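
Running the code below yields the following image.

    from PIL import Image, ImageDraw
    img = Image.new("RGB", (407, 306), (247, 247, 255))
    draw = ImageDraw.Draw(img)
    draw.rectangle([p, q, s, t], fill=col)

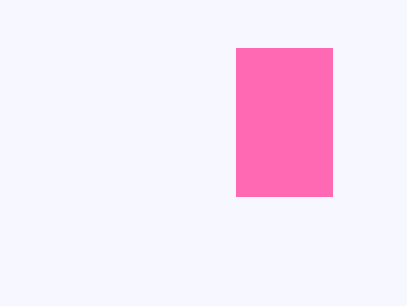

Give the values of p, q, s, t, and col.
p = 236
q = 48
s = 332
t = 196
col = 'hotpink'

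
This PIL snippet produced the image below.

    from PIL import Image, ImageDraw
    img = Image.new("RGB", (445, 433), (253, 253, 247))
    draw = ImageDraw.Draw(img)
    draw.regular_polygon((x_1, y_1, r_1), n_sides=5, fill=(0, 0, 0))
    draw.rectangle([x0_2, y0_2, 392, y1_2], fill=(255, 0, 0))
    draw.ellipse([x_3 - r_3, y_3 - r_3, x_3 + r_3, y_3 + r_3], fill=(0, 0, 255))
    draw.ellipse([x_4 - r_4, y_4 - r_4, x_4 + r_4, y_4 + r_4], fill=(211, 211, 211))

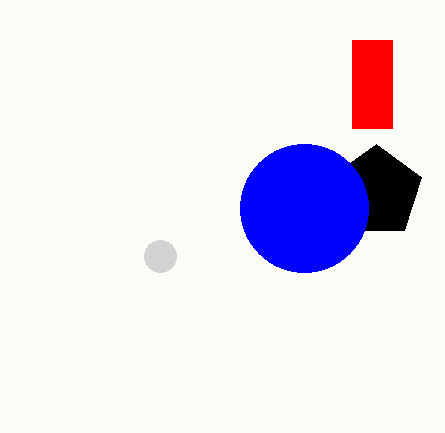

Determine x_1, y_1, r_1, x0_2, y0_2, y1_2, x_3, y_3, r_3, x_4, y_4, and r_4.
x_1 = 376
y_1 = 192
r_1 = 48
x0_2 = 352
y0_2 = 40
y1_2 = 128
x_3 = 304
y_3 = 208
r_3 = 64
x_4 = 160
y_4 = 256
r_4 = 16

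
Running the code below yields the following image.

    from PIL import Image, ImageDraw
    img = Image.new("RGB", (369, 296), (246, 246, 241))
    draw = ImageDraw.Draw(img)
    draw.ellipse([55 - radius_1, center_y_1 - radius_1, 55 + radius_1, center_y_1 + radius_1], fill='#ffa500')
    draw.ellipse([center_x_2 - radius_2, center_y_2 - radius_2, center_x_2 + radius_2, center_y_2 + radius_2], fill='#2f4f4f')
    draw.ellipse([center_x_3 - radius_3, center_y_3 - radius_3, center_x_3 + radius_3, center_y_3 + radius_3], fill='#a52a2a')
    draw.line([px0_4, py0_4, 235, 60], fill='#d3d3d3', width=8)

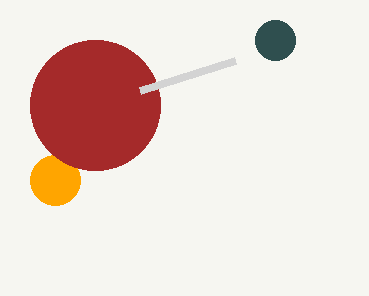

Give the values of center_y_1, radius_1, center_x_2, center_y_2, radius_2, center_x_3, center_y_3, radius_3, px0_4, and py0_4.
center_y_1 = 180, radius_1 = 25, center_x_2 = 275, center_y_2 = 40, radius_2 = 20, center_x_3 = 95, center_y_3 = 105, radius_3 = 65, px0_4 = 140, py0_4 = 90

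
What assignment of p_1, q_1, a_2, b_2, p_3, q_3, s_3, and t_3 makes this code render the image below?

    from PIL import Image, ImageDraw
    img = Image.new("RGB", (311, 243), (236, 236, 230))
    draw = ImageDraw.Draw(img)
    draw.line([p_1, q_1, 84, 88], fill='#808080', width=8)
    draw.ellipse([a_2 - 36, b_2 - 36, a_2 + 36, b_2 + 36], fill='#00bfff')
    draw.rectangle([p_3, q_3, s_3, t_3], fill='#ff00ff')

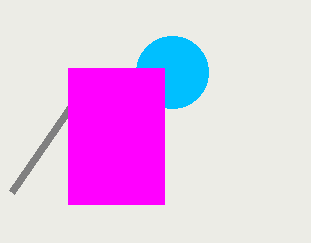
p_1 = 12, q_1 = 192, a_2 = 172, b_2 = 72, p_3 = 68, q_3 = 68, s_3 = 164, t_3 = 204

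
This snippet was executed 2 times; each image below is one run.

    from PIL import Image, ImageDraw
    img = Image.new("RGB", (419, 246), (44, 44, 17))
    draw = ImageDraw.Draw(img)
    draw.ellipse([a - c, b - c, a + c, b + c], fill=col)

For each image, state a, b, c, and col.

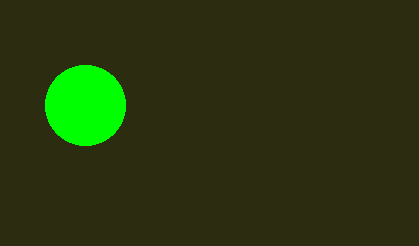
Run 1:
a = 85; b = 105; c = 40; col = 'lime'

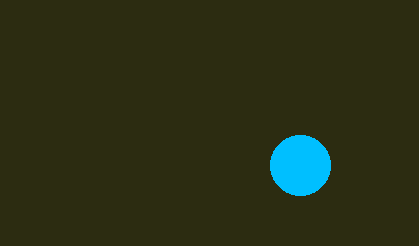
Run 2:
a = 300
b = 165
c = 30
col = 'deepskyblue'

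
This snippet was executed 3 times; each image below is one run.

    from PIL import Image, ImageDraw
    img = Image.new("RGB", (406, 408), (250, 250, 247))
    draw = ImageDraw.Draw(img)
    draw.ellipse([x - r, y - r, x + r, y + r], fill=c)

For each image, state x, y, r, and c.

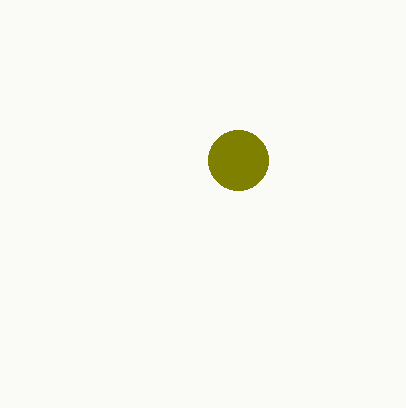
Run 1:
x = 238, y = 160, r = 30, c = 'olive'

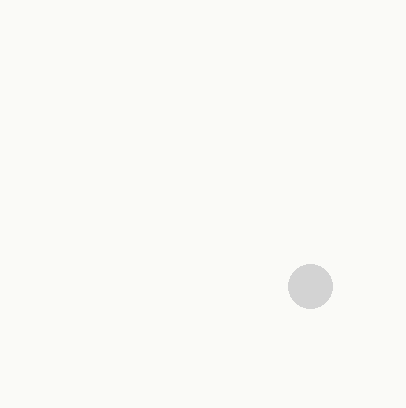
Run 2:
x = 310; y = 286; r = 22; c = 'lightgray'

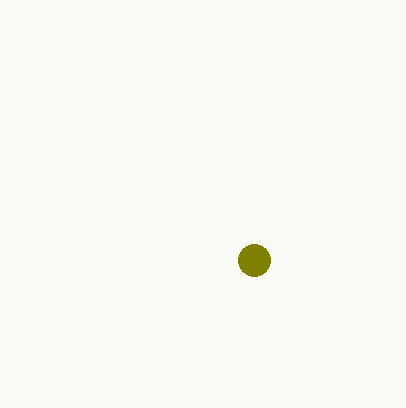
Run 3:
x = 254; y = 260; r = 16; c = 'olive'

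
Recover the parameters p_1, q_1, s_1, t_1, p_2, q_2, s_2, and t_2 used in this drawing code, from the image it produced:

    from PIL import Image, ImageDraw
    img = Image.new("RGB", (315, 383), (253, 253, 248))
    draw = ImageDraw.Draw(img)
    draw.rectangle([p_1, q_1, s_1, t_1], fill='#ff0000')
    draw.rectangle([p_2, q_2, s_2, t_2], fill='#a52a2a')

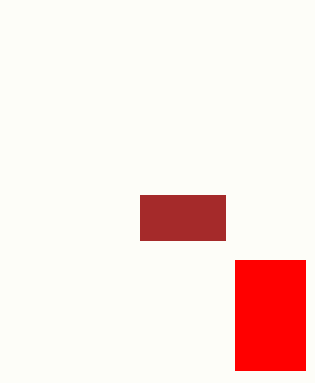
p_1 = 235
q_1 = 260
s_1 = 305
t_1 = 370
p_2 = 140
q_2 = 195
s_2 = 225
t_2 = 240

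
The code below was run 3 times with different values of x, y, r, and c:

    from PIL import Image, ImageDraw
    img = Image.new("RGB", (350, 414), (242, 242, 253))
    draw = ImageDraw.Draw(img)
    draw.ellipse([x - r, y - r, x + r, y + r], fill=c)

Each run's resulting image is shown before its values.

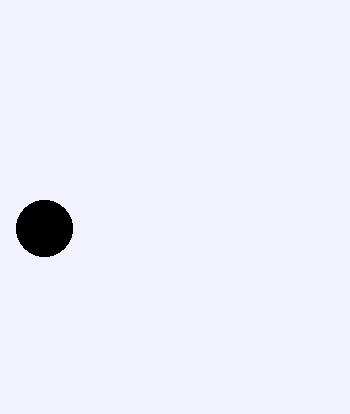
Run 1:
x = 44, y = 228, r = 28, c = 'black'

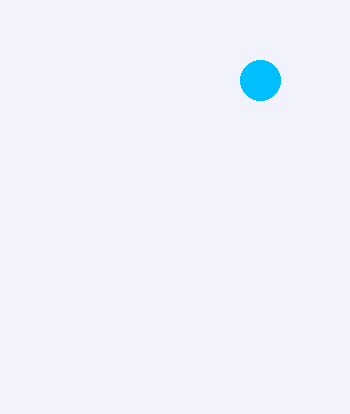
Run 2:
x = 260
y = 80
r = 20
c = 'deepskyblue'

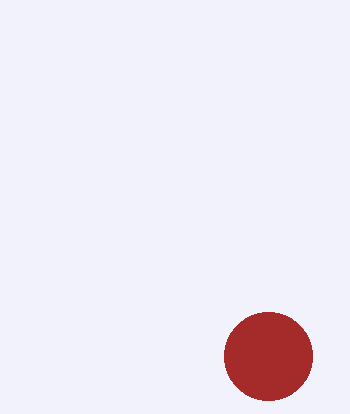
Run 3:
x = 268
y = 356
r = 44
c = 'brown'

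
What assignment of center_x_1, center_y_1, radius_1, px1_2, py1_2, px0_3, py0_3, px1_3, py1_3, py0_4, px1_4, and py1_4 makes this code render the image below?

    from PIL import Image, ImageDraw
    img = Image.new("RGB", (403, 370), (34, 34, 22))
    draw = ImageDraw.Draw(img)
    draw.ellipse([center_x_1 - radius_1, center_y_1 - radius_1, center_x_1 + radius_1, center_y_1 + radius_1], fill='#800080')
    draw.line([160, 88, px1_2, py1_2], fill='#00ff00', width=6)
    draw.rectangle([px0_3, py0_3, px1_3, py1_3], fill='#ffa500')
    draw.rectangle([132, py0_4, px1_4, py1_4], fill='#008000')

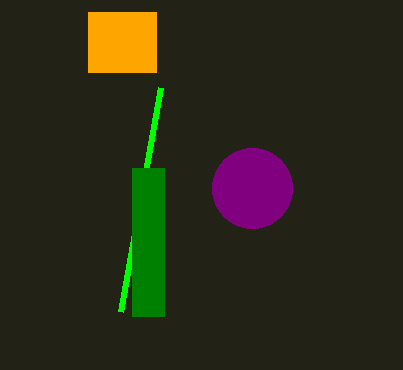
center_x_1 = 252; center_y_1 = 188; radius_1 = 40; px1_2 = 120; py1_2 = 312; px0_3 = 88; py0_3 = 12; px1_3 = 156; py1_3 = 72; py0_4 = 168; px1_4 = 164; py1_4 = 316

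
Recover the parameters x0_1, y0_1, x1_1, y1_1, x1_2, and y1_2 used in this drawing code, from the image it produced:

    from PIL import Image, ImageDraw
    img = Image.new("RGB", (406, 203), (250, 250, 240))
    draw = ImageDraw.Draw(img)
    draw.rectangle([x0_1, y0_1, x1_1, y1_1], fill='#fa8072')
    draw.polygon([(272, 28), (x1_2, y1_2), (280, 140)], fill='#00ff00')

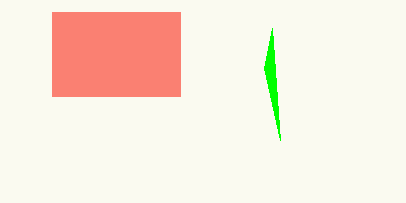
x0_1 = 52, y0_1 = 12, x1_1 = 180, y1_1 = 96, x1_2 = 264, y1_2 = 68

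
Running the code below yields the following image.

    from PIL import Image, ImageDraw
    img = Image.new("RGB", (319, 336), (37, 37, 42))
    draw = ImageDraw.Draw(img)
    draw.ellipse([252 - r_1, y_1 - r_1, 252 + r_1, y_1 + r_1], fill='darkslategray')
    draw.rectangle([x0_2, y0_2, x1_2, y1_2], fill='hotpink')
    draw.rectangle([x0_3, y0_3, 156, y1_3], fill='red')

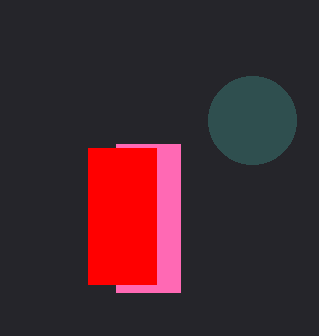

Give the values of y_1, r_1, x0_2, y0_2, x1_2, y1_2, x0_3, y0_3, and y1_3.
y_1 = 120; r_1 = 44; x0_2 = 116; y0_2 = 144; x1_2 = 180; y1_2 = 292; x0_3 = 88; y0_3 = 148; y1_3 = 284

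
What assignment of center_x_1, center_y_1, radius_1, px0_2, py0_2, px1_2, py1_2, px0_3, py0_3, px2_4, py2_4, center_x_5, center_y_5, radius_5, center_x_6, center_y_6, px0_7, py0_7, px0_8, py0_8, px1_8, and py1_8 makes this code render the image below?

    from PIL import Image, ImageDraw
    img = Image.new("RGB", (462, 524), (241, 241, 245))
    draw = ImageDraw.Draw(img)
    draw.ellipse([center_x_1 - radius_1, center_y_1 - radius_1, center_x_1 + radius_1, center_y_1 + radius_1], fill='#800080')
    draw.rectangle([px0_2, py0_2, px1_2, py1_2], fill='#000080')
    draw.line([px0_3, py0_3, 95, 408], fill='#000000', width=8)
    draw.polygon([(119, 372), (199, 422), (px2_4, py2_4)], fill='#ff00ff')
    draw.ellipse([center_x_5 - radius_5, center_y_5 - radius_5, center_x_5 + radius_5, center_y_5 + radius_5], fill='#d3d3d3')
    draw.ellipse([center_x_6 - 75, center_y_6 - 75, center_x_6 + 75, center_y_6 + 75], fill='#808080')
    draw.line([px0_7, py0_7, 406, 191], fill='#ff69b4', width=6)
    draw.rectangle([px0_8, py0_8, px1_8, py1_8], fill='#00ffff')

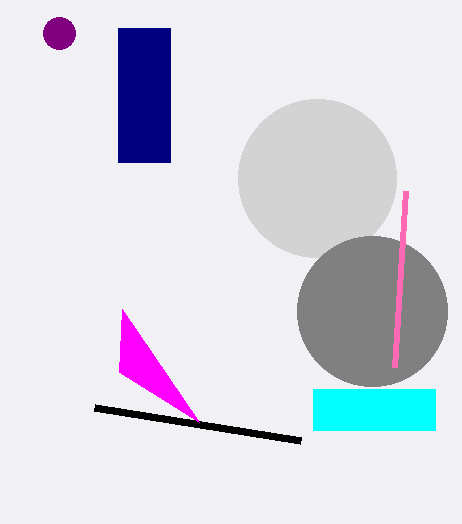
center_x_1 = 59; center_y_1 = 33; radius_1 = 16; px0_2 = 118; py0_2 = 28; px1_2 = 170; py1_2 = 162; px0_3 = 301; py0_3 = 441; px2_4 = 122; py2_4 = 309; center_x_5 = 317; center_y_5 = 178; radius_5 = 79; center_x_6 = 372; center_y_6 = 311; px0_7 = 395; py0_7 = 367; px0_8 = 313; py0_8 = 389; px1_8 = 435; py1_8 = 430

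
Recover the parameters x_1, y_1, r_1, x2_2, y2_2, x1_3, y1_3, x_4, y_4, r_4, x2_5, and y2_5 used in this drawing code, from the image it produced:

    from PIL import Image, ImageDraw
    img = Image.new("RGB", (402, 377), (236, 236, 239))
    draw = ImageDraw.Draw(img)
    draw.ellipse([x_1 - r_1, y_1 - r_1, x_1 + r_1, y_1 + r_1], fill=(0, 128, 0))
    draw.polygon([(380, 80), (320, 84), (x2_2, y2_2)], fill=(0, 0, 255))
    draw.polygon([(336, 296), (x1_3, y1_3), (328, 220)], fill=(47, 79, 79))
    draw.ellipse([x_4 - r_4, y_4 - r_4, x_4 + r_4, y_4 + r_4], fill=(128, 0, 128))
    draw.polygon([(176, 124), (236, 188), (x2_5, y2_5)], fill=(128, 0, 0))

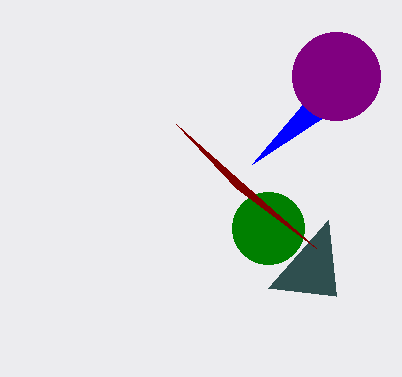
x_1 = 268, y_1 = 228, r_1 = 36, x2_2 = 252, y2_2 = 164, x1_3 = 268, y1_3 = 288, x_4 = 336, y_4 = 76, r_4 = 44, x2_5 = 316, y2_5 = 248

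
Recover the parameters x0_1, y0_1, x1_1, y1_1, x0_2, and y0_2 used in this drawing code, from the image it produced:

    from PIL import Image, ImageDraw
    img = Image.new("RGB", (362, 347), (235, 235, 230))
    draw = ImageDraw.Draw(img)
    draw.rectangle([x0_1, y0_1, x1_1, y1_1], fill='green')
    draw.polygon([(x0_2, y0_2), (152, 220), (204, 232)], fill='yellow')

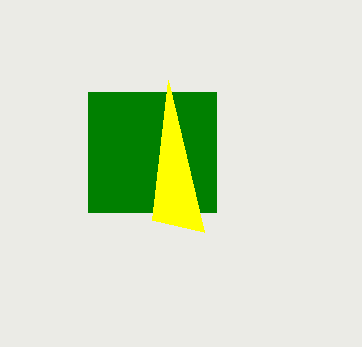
x0_1 = 88
y0_1 = 92
x1_1 = 216
y1_1 = 212
x0_2 = 168
y0_2 = 80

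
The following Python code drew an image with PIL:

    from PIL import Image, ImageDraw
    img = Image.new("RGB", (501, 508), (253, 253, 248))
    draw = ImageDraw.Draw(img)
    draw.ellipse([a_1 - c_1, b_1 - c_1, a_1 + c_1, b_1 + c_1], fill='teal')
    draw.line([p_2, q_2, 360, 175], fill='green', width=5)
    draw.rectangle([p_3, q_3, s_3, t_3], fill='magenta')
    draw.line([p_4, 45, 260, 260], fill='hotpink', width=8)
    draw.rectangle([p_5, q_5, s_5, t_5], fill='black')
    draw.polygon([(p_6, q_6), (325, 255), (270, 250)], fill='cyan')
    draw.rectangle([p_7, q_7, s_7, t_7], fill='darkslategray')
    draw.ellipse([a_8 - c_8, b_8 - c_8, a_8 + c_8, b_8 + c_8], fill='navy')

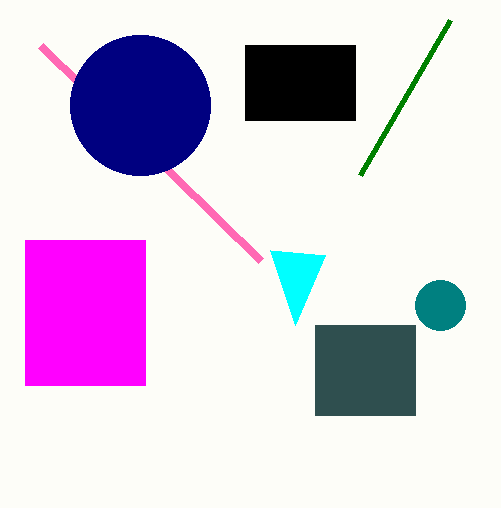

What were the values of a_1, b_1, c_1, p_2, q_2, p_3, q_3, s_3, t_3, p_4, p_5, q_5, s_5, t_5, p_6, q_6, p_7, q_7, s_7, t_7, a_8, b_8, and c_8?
a_1 = 440
b_1 = 305
c_1 = 25
p_2 = 450
q_2 = 20
p_3 = 25
q_3 = 240
s_3 = 145
t_3 = 385
p_4 = 40
p_5 = 245
q_5 = 45
s_5 = 355
t_5 = 120
p_6 = 295
q_6 = 325
p_7 = 315
q_7 = 325
s_7 = 415
t_7 = 415
a_8 = 140
b_8 = 105
c_8 = 70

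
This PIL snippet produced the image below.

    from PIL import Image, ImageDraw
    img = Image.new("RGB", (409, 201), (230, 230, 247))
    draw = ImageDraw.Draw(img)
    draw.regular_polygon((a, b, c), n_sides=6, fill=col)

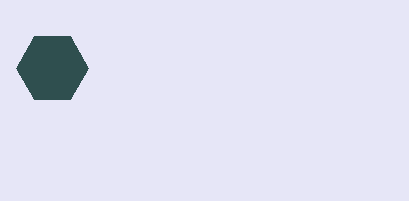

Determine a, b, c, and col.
a = 52; b = 68; c = 36; col = 'darkslategray'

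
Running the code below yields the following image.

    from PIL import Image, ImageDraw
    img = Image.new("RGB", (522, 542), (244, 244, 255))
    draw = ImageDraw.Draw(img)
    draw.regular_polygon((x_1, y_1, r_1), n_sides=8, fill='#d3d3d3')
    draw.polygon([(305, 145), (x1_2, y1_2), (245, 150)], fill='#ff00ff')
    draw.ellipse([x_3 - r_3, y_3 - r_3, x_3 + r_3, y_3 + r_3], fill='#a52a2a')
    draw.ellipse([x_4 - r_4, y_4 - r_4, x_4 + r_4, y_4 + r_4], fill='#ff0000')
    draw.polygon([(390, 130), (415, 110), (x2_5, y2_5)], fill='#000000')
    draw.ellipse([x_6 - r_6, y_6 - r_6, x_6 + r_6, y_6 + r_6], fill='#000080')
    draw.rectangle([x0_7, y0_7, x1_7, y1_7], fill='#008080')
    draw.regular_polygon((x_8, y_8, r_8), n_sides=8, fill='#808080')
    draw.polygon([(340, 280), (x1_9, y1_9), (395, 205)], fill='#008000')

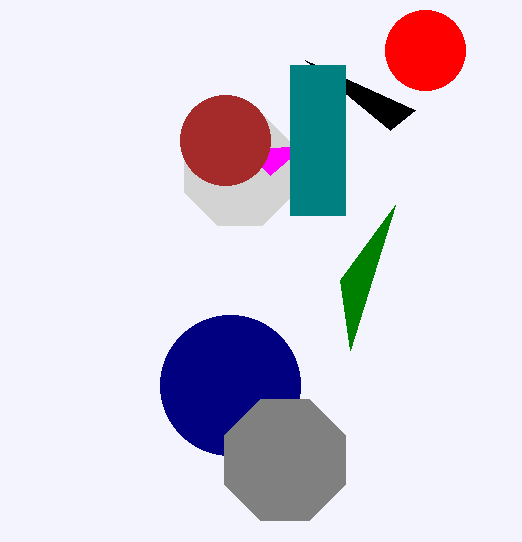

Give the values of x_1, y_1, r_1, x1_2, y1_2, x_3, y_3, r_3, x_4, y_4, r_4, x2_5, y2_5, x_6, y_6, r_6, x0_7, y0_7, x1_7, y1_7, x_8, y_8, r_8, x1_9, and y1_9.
x_1 = 240; y_1 = 170; r_1 = 60; x1_2 = 270; y1_2 = 175; x_3 = 225; y_3 = 140; r_3 = 45; x_4 = 425; y_4 = 50; r_4 = 40; x2_5 = 305; y2_5 = 60; x_6 = 230; y_6 = 385; r_6 = 70; x0_7 = 290; y0_7 = 65; x1_7 = 345; y1_7 = 215; x_8 = 285; y_8 = 460; r_8 = 65; x1_9 = 350; y1_9 = 350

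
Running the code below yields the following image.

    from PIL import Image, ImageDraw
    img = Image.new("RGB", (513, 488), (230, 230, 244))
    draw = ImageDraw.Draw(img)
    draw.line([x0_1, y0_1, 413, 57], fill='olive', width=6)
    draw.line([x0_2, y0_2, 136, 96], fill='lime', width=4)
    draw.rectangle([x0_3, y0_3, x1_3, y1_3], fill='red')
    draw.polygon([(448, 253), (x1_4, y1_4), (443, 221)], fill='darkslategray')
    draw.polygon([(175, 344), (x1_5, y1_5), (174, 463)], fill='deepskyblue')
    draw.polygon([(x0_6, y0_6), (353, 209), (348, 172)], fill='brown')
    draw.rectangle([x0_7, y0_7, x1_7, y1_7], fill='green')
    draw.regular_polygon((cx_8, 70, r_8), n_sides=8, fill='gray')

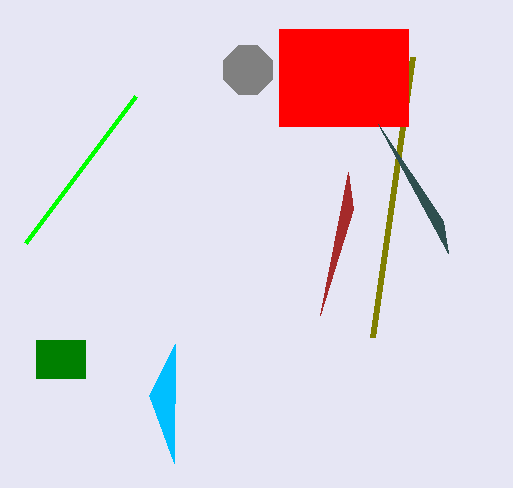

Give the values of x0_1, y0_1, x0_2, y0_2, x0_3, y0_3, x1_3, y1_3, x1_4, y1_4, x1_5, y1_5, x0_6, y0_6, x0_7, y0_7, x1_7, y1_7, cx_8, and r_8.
x0_1 = 373, y0_1 = 337, x0_2 = 26, y0_2 = 243, x0_3 = 279, y0_3 = 29, x1_3 = 408, y1_3 = 126, x1_4 = 378, y1_4 = 124, x1_5 = 149, y1_5 = 395, x0_6 = 320, y0_6 = 315, x0_7 = 36, y0_7 = 340, x1_7 = 85, y1_7 = 378, cx_8 = 248, r_8 = 26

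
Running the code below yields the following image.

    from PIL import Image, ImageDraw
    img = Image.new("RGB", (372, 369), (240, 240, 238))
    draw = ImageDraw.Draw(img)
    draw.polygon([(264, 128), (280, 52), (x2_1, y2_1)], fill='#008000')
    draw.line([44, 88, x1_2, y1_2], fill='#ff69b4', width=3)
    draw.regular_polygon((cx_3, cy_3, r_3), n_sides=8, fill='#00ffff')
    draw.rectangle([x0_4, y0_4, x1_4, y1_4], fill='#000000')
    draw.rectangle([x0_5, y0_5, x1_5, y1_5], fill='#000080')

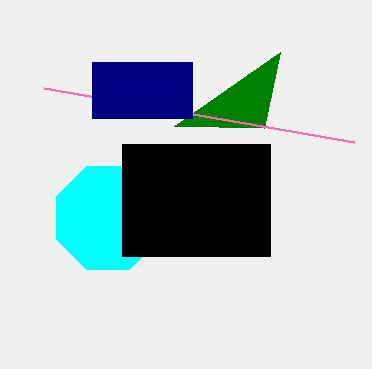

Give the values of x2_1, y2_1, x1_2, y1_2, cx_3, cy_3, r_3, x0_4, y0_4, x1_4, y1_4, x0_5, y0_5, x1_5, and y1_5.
x2_1 = 174; y2_1 = 126; x1_2 = 354; y1_2 = 142; cx_3 = 108; cy_3 = 218; r_3 = 56; x0_4 = 122; y0_4 = 144; x1_4 = 270; y1_4 = 256; x0_5 = 92; y0_5 = 62; x1_5 = 192; y1_5 = 118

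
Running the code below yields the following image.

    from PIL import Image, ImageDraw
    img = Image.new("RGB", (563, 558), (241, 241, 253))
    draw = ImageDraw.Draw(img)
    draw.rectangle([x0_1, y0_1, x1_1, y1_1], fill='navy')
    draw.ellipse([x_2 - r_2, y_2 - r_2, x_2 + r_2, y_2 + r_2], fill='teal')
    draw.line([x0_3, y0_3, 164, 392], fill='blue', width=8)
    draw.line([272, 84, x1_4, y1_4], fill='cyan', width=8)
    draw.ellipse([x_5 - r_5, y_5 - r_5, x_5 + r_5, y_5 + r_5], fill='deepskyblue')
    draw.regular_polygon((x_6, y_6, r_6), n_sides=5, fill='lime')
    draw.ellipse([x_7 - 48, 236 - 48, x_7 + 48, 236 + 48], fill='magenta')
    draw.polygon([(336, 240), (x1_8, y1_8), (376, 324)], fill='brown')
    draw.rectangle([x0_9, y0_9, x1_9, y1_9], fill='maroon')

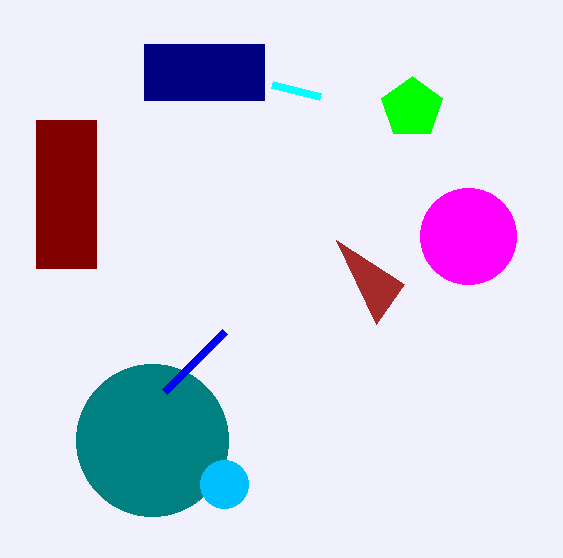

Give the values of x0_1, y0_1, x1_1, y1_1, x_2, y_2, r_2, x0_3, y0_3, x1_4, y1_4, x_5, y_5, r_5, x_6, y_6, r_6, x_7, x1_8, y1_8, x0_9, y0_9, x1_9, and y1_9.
x0_1 = 144
y0_1 = 44
x1_1 = 264
y1_1 = 100
x_2 = 152
y_2 = 440
r_2 = 76
x0_3 = 224
y0_3 = 332
x1_4 = 320
y1_4 = 96
x_5 = 224
y_5 = 484
r_5 = 24
x_6 = 412
y_6 = 108
r_6 = 32
x_7 = 468
x1_8 = 404
y1_8 = 284
x0_9 = 36
y0_9 = 120
x1_9 = 96
y1_9 = 268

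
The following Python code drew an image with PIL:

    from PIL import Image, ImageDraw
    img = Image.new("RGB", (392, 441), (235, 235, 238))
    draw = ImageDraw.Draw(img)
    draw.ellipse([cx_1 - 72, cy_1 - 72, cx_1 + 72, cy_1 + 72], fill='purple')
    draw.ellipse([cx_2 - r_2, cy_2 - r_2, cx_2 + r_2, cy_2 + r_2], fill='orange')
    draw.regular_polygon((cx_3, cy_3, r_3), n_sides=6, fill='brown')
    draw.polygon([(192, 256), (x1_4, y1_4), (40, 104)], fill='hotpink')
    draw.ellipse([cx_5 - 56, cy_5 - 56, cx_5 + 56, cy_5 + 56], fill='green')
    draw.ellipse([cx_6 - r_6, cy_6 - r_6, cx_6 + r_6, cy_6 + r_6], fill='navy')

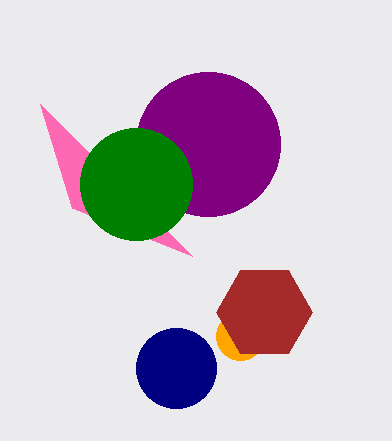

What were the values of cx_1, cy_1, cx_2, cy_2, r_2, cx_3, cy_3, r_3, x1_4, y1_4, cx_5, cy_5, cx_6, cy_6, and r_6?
cx_1 = 208; cy_1 = 144; cx_2 = 240; cy_2 = 336; r_2 = 24; cx_3 = 264; cy_3 = 312; r_3 = 48; x1_4 = 72; y1_4 = 208; cx_5 = 136; cy_5 = 184; cx_6 = 176; cy_6 = 368; r_6 = 40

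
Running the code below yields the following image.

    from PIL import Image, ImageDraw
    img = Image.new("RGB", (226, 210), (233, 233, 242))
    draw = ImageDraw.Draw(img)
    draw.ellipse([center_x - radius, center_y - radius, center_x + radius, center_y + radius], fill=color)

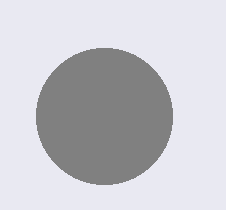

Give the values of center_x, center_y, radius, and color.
center_x = 104; center_y = 116; radius = 68; color = 'gray'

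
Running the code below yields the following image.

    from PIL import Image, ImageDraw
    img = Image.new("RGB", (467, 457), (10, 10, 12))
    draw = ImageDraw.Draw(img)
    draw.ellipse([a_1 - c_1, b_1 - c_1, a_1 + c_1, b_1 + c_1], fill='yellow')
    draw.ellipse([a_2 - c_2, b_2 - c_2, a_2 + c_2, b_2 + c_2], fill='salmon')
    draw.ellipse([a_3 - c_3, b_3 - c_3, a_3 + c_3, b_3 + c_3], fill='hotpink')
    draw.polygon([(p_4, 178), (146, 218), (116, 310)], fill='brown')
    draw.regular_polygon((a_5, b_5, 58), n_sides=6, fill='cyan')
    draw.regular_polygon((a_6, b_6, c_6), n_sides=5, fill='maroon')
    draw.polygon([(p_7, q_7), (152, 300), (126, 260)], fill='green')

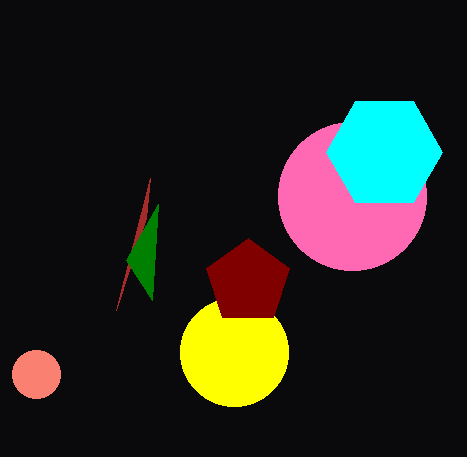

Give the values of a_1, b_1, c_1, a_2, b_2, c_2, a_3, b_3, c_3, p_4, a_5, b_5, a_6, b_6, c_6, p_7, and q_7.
a_1 = 234; b_1 = 352; c_1 = 54; a_2 = 36; b_2 = 374; c_2 = 24; a_3 = 352; b_3 = 196; c_3 = 74; p_4 = 150; a_5 = 384; b_5 = 152; a_6 = 248; b_6 = 282; c_6 = 44; p_7 = 158; q_7 = 204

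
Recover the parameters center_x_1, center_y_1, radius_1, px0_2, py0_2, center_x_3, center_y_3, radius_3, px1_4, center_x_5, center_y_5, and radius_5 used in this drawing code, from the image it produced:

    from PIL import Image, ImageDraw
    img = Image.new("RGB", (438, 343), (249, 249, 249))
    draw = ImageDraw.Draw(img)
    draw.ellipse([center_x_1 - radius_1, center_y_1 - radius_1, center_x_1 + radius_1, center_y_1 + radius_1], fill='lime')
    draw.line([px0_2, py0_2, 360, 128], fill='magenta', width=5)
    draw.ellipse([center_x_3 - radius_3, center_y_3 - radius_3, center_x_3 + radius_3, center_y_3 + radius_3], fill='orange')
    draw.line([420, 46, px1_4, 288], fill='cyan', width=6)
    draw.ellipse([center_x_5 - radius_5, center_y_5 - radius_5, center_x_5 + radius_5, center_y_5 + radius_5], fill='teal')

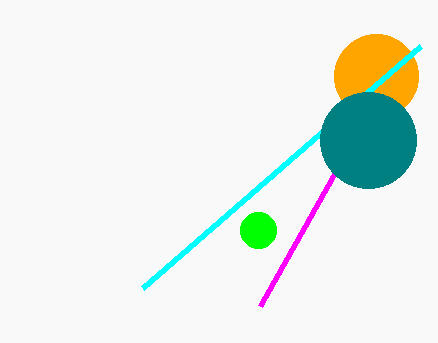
center_x_1 = 258; center_y_1 = 230; radius_1 = 18; px0_2 = 260; py0_2 = 306; center_x_3 = 376; center_y_3 = 76; radius_3 = 42; px1_4 = 142; center_x_5 = 368; center_y_5 = 140; radius_5 = 48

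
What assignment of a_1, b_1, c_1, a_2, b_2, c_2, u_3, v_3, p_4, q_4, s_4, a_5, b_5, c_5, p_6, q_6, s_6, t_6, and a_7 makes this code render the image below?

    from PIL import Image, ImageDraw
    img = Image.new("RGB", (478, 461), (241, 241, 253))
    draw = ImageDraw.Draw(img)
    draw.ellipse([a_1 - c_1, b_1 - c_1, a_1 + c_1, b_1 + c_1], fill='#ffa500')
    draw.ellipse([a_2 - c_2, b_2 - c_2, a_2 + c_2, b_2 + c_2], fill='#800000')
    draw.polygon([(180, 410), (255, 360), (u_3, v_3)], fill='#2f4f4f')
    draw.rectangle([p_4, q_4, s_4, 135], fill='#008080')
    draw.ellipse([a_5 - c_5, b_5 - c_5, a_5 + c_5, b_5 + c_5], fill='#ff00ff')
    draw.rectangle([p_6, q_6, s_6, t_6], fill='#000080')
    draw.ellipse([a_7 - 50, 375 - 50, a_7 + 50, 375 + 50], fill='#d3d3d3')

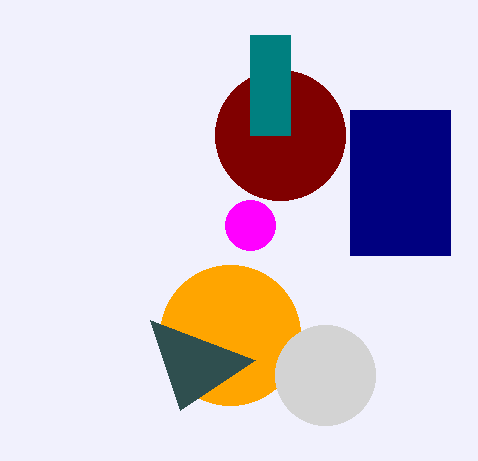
a_1 = 230; b_1 = 335; c_1 = 70; a_2 = 280; b_2 = 135; c_2 = 65; u_3 = 150; v_3 = 320; p_4 = 250; q_4 = 35; s_4 = 290; a_5 = 250; b_5 = 225; c_5 = 25; p_6 = 350; q_6 = 110; s_6 = 450; t_6 = 255; a_7 = 325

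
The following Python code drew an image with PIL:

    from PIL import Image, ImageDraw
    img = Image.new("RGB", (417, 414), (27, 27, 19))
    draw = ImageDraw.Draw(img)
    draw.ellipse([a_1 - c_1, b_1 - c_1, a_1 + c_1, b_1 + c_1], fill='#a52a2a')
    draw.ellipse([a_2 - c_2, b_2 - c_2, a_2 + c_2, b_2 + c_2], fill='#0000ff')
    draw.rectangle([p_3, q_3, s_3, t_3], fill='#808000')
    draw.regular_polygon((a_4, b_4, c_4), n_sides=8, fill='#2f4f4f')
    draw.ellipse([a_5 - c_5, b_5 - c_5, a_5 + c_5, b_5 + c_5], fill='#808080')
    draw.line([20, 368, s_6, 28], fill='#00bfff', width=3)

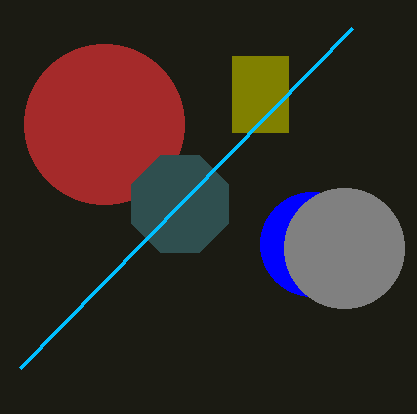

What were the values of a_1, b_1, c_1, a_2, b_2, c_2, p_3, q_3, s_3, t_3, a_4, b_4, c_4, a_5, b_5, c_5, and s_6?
a_1 = 104, b_1 = 124, c_1 = 80, a_2 = 312, b_2 = 244, c_2 = 52, p_3 = 232, q_3 = 56, s_3 = 288, t_3 = 132, a_4 = 180, b_4 = 204, c_4 = 52, a_5 = 344, b_5 = 248, c_5 = 60, s_6 = 352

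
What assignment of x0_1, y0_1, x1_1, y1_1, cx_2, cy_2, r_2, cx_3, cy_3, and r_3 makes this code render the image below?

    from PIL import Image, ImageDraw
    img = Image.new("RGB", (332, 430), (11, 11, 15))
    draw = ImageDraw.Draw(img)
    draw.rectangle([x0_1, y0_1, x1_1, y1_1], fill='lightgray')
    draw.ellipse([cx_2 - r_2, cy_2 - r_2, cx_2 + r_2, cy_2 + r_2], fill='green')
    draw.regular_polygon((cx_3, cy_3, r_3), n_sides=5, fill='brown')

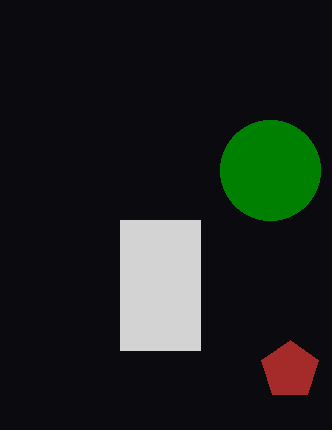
x0_1 = 120, y0_1 = 220, x1_1 = 200, y1_1 = 350, cx_2 = 270, cy_2 = 170, r_2 = 50, cx_3 = 290, cy_3 = 370, r_3 = 30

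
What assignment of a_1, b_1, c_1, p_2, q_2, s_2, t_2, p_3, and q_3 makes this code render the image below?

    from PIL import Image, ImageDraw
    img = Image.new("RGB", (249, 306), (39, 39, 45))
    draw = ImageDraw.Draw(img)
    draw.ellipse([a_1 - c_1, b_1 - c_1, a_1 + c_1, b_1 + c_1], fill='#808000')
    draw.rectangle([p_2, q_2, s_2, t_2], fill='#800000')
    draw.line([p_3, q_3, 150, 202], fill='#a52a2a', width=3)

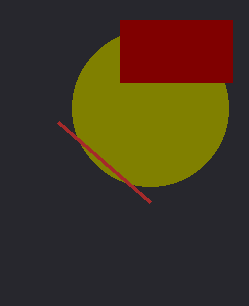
a_1 = 150
b_1 = 108
c_1 = 78
p_2 = 120
q_2 = 20
s_2 = 232
t_2 = 82
p_3 = 58
q_3 = 122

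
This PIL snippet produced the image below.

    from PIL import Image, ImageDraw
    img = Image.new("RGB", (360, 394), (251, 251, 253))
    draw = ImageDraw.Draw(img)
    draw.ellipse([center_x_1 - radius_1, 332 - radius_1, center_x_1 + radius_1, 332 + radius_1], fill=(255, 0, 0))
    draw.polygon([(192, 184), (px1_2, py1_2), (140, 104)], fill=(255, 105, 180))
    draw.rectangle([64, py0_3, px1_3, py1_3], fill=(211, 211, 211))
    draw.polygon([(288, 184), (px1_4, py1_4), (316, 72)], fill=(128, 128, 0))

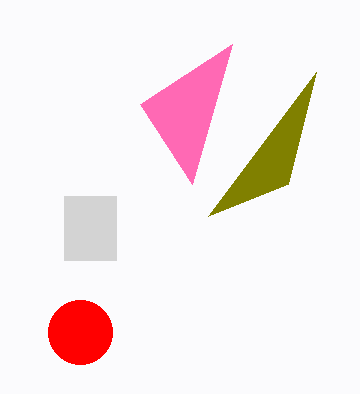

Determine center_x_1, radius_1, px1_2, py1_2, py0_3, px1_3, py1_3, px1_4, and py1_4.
center_x_1 = 80, radius_1 = 32, px1_2 = 232, py1_2 = 44, py0_3 = 196, px1_3 = 116, py1_3 = 260, px1_4 = 208, py1_4 = 216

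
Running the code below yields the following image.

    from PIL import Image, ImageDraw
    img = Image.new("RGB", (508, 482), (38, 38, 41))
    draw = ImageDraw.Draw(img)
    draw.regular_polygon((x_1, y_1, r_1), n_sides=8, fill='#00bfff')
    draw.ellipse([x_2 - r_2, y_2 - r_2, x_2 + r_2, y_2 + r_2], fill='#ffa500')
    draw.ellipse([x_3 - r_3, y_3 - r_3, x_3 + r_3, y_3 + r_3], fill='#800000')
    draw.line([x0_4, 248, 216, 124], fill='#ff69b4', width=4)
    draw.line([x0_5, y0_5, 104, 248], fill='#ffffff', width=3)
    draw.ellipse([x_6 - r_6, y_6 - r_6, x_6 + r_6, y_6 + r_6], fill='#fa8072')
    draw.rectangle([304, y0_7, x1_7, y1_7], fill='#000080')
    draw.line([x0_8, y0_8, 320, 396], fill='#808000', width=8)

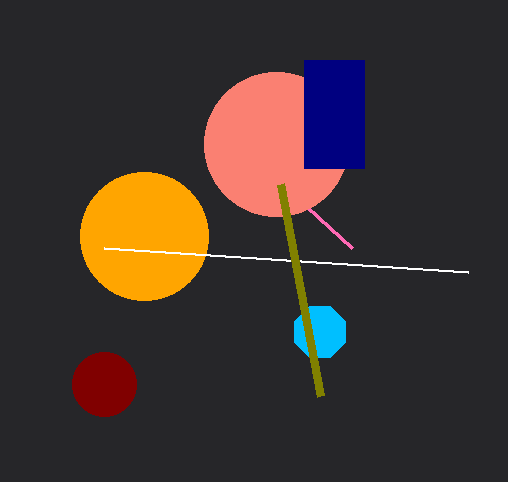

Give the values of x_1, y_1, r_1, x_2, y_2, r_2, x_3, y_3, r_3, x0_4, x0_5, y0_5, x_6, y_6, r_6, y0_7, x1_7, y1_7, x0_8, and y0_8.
x_1 = 320, y_1 = 332, r_1 = 28, x_2 = 144, y_2 = 236, r_2 = 64, x_3 = 104, y_3 = 384, r_3 = 32, x0_4 = 352, x0_5 = 468, y0_5 = 272, x_6 = 276, y_6 = 144, r_6 = 72, y0_7 = 60, x1_7 = 364, y1_7 = 168, x0_8 = 280, y0_8 = 184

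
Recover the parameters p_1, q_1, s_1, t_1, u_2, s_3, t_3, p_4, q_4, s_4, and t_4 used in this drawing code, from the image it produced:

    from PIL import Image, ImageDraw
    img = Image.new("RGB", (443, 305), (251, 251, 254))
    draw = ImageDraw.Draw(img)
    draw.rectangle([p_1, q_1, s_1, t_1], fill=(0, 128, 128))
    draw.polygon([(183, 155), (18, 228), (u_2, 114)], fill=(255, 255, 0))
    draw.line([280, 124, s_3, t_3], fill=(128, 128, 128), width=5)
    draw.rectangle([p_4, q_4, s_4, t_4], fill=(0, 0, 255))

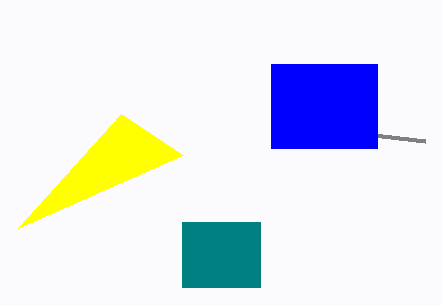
p_1 = 182, q_1 = 222, s_1 = 260, t_1 = 287, u_2 = 121, s_3 = 425, t_3 = 141, p_4 = 271, q_4 = 64, s_4 = 377, t_4 = 148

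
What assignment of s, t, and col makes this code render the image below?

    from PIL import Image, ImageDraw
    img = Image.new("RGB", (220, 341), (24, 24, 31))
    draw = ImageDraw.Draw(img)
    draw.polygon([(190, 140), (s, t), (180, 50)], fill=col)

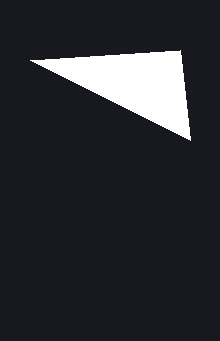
s = 30, t = 60, col = 'white'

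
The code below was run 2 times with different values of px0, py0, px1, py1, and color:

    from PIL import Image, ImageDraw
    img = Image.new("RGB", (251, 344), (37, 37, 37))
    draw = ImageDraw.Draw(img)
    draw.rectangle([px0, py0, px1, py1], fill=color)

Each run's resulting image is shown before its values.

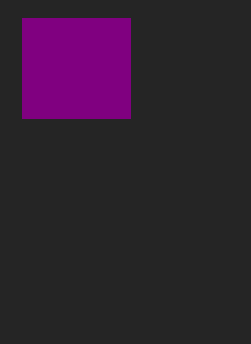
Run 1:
px0 = 22, py0 = 18, px1 = 130, py1 = 118, color = 'purple'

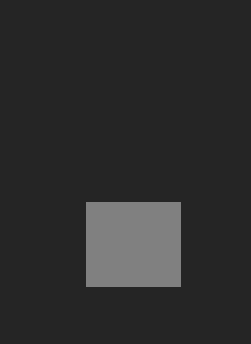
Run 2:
px0 = 86, py0 = 202, px1 = 180, py1 = 286, color = 'gray'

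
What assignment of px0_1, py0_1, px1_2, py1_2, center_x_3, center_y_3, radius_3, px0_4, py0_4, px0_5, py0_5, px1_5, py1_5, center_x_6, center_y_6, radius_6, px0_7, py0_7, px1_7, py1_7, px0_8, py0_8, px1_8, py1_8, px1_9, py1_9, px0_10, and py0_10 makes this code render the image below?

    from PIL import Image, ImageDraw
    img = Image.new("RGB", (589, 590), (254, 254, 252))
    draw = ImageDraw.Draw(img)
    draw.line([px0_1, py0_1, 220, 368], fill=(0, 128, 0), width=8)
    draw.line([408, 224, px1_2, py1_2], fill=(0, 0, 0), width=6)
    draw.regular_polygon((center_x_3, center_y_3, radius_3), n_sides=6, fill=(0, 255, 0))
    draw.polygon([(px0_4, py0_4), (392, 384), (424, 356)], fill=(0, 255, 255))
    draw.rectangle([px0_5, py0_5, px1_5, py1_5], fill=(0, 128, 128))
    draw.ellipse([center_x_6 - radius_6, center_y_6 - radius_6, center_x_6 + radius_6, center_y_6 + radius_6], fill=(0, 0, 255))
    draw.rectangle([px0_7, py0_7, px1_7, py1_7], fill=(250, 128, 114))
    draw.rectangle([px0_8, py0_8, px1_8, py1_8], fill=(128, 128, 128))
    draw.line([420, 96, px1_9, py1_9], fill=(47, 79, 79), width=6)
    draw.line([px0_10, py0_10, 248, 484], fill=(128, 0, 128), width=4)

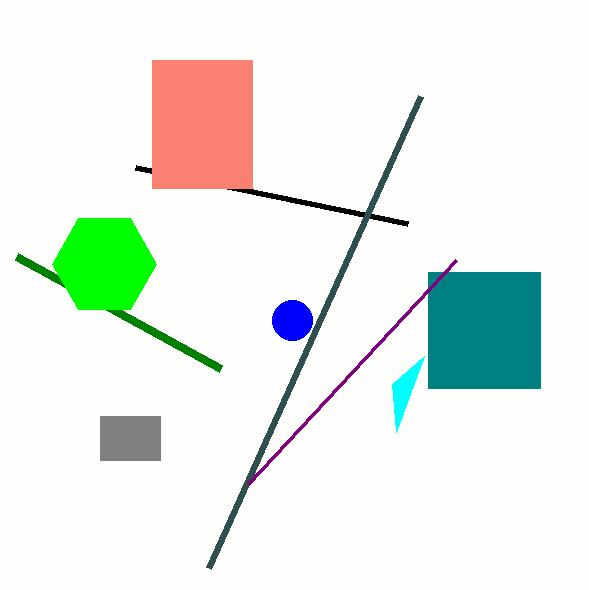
px0_1 = 16
py0_1 = 256
px1_2 = 136
py1_2 = 168
center_x_3 = 104
center_y_3 = 264
radius_3 = 52
px0_4 = 396
py0_4 = 432
px0_5 = 428
py0_5 = 272
px1_5 = 540
py1_5 = 388
center_x_6 = 292
center_y_6 = 320
radius_6 = 20
px0_7 = 152
py0_7 = 60
px1_7 = 252
py1_7 = 188
px0_8 = 100
py0_8 = 416
px1_8 = 160
py1_8 = 460
px1_9 = 208
py1_9 = 568
px0_10 = 456
py0_10 = 260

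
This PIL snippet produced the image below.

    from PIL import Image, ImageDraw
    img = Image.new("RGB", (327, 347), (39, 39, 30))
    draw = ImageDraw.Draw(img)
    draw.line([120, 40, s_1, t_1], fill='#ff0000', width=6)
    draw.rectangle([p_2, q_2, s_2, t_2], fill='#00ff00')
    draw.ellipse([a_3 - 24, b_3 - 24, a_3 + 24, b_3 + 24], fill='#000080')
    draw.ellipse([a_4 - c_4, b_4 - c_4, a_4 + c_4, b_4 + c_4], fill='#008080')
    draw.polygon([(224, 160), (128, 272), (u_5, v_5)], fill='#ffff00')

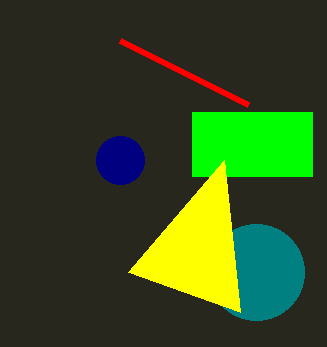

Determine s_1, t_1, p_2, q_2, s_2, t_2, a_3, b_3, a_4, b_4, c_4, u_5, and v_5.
s_1 = 248
t_1 = 104
p_2 = 192
q_2 = 112
s_2 = 312
t_2 = 176
a_3 = 120
b_3 = 160
a_4 = 256
b_4 = 272
c_4 = 48
u_5 = 240
v_5 = 312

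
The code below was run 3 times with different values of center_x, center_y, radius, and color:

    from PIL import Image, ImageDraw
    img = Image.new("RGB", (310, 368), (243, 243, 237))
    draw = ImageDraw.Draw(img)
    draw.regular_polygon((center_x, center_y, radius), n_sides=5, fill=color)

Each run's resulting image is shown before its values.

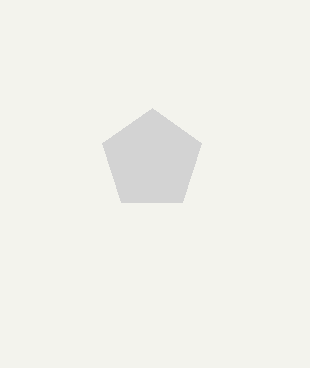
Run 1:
center_x = 152, center_y = 160, radius = 52, color = 'lightgray'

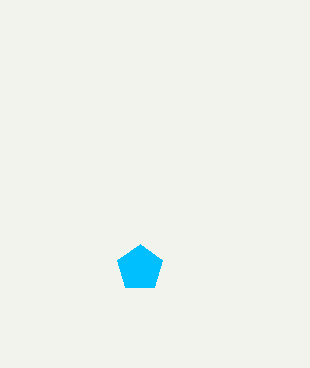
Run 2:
center_x = 140
center_y = 268
radius = 24
color = 'deepskyblue'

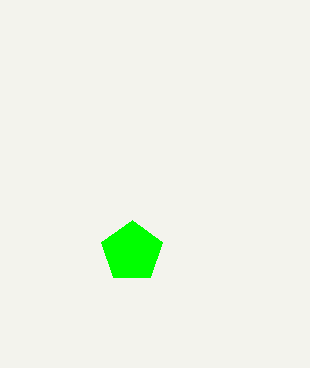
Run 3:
center_x = 132; center_y = 252; radius = 32; color = 'lime'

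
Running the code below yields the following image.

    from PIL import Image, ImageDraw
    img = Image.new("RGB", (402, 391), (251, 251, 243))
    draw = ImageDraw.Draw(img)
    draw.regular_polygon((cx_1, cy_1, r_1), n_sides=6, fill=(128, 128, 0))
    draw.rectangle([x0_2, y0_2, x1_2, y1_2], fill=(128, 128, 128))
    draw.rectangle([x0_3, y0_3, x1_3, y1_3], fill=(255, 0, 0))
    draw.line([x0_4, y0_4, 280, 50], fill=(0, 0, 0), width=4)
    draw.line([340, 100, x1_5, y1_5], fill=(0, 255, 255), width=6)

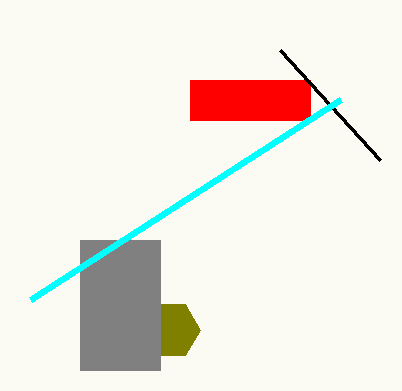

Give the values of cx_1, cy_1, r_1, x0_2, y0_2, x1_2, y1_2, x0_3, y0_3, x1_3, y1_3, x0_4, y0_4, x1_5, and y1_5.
cx_1 = 170, cy_1 = 330, r_1 = 30, x0_2 = 80, y0_2 = 240, x1_2 = 160, y1_2 = 370, x0_3 = 190, y0_3 = 80, x1_3 = 310, y1_3 = 120, x0_4 = 380, y0_4 = 160, x1_5 = 30, y1_5 = 300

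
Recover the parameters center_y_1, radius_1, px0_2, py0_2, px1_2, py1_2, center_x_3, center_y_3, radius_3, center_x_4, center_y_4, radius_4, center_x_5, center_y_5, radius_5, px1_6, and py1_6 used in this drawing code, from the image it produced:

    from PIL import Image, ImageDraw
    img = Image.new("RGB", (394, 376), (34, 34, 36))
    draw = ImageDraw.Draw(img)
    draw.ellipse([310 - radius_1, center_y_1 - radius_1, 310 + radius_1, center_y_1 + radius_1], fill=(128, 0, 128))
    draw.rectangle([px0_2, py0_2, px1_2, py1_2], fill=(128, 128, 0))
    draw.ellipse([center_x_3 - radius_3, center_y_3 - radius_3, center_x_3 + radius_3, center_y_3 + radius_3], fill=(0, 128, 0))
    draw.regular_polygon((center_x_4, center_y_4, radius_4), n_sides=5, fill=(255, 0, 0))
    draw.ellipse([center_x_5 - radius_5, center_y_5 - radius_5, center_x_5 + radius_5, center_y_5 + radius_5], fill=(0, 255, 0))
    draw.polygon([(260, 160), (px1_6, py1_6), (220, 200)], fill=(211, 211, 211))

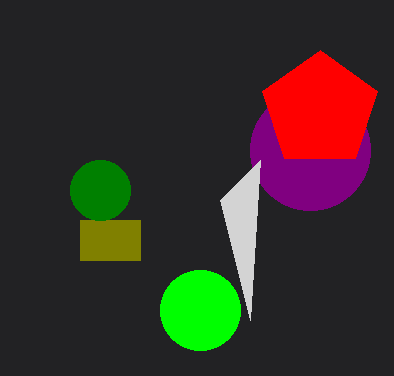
center_y_1 = 150
radius_1 = 60
px0_2 = 80
py0_2 = 220
px1_2 = 140
py1_2 = 260
center_x_3 = 100
center_y_3 = 190
radius_3 = 30
center_x_4 = 320
center_y_4 = 110
radius_4 = 60
center_x_5 = 200
center_y_5 = 310
radius_5 = 40
px1_6 = 250
py1_6 = 320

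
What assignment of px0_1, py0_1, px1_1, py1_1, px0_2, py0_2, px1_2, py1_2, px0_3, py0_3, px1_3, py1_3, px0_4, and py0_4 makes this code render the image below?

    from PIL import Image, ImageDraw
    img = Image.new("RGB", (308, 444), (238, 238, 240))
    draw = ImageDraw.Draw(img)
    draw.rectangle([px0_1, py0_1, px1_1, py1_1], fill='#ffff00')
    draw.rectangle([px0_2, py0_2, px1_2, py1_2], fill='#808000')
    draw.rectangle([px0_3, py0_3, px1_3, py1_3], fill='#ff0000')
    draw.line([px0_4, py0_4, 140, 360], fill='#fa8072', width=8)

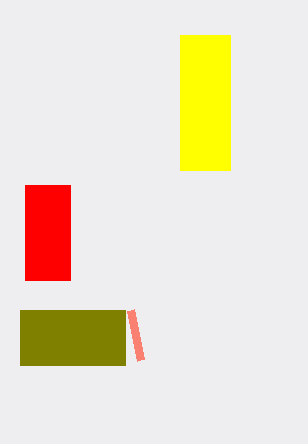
px0_1 = 180
py0_1 = 35
px1_1 = 230
py1_1 = 170
px0_2 = 20
py0_2 = 310
px1_2 = 125
py1_2 = 365
px0_3 = 25
py0_3 = 185
px1_3 = 70
py1_3 = 280
px0_4 = 130
py0_4 = 310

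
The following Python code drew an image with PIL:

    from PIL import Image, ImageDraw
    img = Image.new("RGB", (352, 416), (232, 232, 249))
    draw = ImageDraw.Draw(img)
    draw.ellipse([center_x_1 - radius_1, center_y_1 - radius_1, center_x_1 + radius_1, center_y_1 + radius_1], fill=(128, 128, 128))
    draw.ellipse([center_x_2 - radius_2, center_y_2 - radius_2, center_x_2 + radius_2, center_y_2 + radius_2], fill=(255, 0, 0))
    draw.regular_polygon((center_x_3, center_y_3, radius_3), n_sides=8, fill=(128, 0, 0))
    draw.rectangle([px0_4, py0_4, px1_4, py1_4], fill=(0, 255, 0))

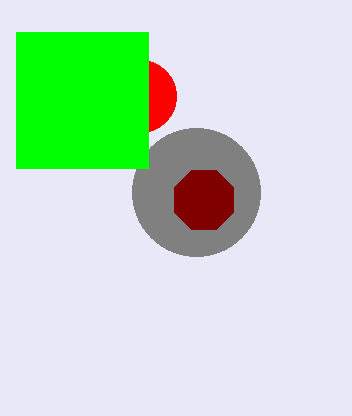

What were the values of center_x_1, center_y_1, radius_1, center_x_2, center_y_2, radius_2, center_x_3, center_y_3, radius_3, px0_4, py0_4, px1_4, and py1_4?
center_x_1 = 196; center_y_1 = 192; radius_1 = 64; center_x_2 = 140; center_y_2 = 96; radius_2 = 36; center_x_3 = 204; center_y_3 = 200; radius_3 = 32; px0_4 = 16; py0_4 = 32; px1_4 = 148; py1_4 = 168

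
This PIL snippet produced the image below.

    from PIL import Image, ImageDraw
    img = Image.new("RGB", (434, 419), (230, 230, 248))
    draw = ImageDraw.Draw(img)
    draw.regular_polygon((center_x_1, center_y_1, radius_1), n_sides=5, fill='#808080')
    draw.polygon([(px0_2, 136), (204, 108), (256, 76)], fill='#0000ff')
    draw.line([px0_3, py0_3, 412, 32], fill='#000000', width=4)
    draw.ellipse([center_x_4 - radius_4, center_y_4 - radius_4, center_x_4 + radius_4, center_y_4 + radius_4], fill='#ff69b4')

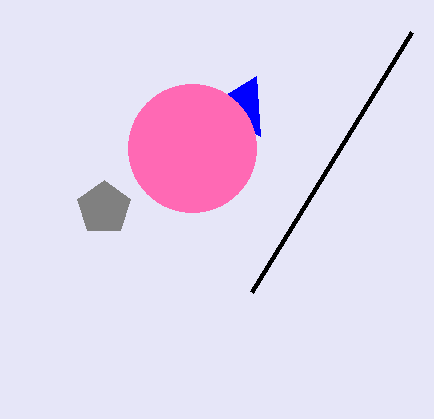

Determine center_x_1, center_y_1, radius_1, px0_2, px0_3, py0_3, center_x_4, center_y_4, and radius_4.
center_x_1 = 104; center_y_1 = 208; radius_1 = 28; px0_2 = 260; px0_3 = 252; py0_3 = 292; center_x_4 = 192; center_y_4 = 148; radius_4 = 64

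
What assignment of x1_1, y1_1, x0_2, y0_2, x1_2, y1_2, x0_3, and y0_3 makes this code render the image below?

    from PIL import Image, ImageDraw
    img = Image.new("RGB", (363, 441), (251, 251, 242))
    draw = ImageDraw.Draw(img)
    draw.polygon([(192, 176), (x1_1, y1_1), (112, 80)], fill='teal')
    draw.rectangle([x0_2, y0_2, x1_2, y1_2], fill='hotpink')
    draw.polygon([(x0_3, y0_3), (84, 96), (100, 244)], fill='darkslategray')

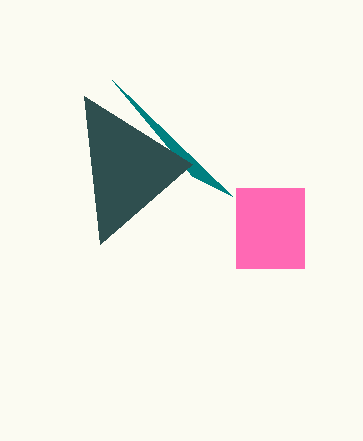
x1_1 = 232, y1_1 = 196, x0_2 = 236, y0_2 = 188, x1_2 = 304, y1_2 = 268, x0_3 = 192, y0_3 = 164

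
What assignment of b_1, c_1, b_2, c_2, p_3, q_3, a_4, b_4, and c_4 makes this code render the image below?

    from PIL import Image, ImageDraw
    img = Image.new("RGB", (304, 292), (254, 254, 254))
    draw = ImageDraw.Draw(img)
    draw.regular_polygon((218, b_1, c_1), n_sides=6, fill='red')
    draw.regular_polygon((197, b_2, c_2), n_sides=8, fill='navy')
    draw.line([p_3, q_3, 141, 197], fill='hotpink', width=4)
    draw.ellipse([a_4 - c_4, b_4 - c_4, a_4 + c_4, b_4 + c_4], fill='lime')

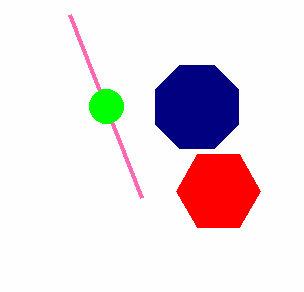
b_1 = 191
c_1 = 42
b_2 = 107
c_2 = 45
p_3 = 69
q_3 = 14
a_4 = 106
b_4 = 106
c_4 = 17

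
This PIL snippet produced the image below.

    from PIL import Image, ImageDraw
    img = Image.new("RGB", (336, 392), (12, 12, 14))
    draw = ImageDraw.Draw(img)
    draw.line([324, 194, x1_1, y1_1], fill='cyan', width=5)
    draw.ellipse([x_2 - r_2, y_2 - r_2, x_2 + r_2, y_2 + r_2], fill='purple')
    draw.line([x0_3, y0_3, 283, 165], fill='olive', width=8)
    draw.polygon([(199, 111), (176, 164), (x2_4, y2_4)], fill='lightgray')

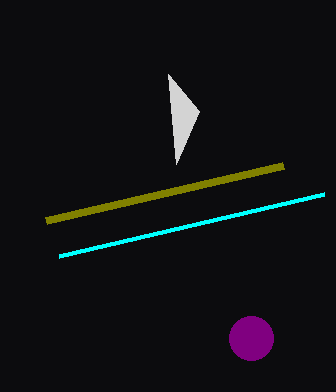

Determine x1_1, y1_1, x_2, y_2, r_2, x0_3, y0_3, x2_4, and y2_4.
x1_1 = 59, y1_1 = 256, x_2 = 251, y_2 = 338, r_2 = 22, x0_3 = 46, y0_3 = 220, x2_4 = 168, y2_4 = 74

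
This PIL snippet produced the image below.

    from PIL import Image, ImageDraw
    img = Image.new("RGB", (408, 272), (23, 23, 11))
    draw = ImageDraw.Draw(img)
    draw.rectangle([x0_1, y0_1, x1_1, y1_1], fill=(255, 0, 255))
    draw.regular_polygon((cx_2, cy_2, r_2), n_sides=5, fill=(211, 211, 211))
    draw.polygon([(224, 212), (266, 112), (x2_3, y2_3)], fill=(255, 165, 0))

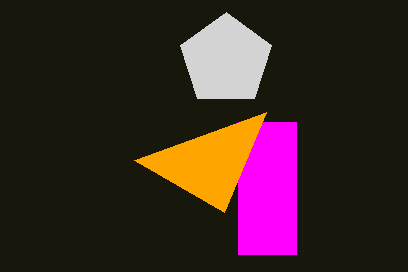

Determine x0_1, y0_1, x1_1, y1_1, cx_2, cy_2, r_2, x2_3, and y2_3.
x0_1 = 238
y0_1 = 122
x1_1 = 296
y1_1 = 254
cx_2 = 226
cy_2 = 60
r_2 = 48
x2_3 = 134
y2_3 = 160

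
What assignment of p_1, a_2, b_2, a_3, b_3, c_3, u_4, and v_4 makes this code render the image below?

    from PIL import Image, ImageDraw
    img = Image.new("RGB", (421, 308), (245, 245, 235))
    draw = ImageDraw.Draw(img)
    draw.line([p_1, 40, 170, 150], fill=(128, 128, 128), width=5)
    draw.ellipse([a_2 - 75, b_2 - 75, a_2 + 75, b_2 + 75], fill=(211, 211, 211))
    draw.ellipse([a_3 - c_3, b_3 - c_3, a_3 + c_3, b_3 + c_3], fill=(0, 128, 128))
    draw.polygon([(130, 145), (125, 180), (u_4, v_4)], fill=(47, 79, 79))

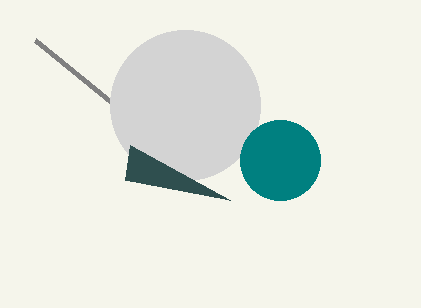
p_1 = 35
a_2 = 185
b_2 = 105
a_3 = 280
b_3 = 160
c_3 = 40
u_4 = 230
v_4 = 200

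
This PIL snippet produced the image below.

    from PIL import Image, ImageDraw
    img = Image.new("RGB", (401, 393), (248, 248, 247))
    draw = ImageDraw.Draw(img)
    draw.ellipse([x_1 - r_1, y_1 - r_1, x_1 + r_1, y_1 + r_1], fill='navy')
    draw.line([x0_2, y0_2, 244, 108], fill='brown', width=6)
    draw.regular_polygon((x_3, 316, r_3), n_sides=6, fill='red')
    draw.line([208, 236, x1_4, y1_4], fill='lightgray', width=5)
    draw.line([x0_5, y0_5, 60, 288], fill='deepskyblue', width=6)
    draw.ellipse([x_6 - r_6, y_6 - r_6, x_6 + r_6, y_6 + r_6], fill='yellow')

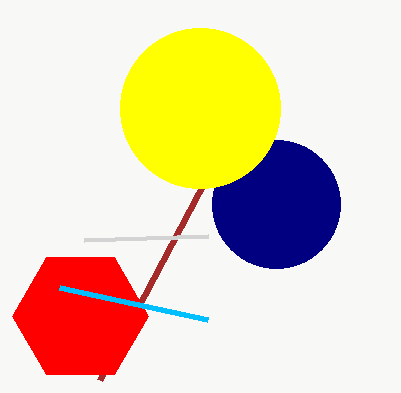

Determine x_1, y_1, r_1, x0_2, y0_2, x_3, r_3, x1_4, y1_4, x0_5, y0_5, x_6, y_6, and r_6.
x_1 = 276, y_1 = 204, r_1 = 64, x0_2 = 100, y0_2 = 380, x_3 = 80, r_3 = 68, x1_4 = 84, y1_4 = 240, x0_5 = 208, y0_5 = 320, x_6 = 200, y_6 = 108, r_6 = 80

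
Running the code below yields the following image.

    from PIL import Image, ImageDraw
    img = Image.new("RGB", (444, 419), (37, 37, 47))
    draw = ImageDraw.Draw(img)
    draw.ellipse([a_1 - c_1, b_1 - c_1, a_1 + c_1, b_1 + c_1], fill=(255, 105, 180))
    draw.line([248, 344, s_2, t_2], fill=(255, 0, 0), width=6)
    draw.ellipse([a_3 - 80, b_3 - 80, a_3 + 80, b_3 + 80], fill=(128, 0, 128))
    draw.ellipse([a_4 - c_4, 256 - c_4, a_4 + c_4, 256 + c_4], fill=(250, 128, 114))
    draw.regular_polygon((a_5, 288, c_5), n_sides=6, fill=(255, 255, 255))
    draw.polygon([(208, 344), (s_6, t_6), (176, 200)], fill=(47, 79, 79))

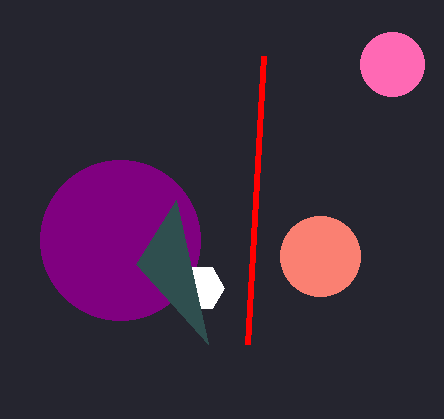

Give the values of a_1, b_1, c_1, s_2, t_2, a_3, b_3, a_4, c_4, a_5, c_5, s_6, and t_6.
a_1 = 392
b_1 = 64
c_1 = 32
s_2 = 264
t_2 = 56
a_3 = 120
b_3 = 240
a_4 = 320
c_4 = 40
a_5 = 200
c_5 = 24
s_6 = 136
t_6 = 264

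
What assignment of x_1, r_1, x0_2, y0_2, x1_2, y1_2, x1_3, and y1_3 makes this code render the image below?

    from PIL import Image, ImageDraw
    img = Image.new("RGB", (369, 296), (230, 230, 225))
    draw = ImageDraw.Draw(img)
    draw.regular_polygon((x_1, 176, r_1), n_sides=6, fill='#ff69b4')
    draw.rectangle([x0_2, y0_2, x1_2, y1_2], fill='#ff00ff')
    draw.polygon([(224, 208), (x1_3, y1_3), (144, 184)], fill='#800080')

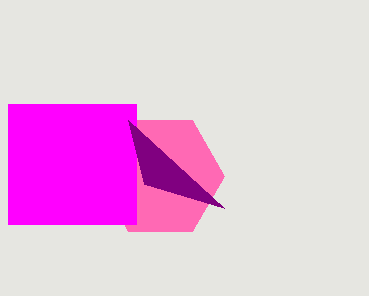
x_1 = 160
r_1 = 64
x0_2 = 8
y0_2 = 104
x1_2 = 136
y1_2 = 224
x1_3 = 128
y1_3 = 120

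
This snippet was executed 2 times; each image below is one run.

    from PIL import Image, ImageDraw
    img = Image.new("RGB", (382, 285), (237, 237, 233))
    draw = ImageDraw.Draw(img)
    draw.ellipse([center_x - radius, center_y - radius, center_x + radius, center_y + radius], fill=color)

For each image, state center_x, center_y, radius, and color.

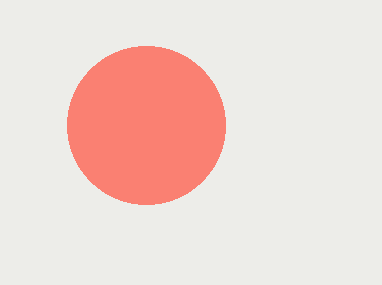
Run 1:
center_x = 146, center_y = 125, radius = 79, color = 'salmon'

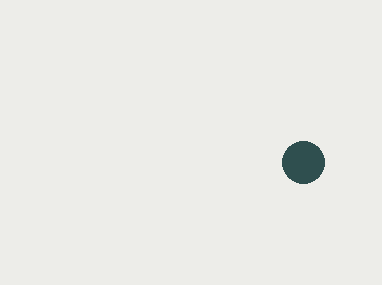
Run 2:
center_x = 303; center_y = 162; radius = 21; color = 'darkslategray'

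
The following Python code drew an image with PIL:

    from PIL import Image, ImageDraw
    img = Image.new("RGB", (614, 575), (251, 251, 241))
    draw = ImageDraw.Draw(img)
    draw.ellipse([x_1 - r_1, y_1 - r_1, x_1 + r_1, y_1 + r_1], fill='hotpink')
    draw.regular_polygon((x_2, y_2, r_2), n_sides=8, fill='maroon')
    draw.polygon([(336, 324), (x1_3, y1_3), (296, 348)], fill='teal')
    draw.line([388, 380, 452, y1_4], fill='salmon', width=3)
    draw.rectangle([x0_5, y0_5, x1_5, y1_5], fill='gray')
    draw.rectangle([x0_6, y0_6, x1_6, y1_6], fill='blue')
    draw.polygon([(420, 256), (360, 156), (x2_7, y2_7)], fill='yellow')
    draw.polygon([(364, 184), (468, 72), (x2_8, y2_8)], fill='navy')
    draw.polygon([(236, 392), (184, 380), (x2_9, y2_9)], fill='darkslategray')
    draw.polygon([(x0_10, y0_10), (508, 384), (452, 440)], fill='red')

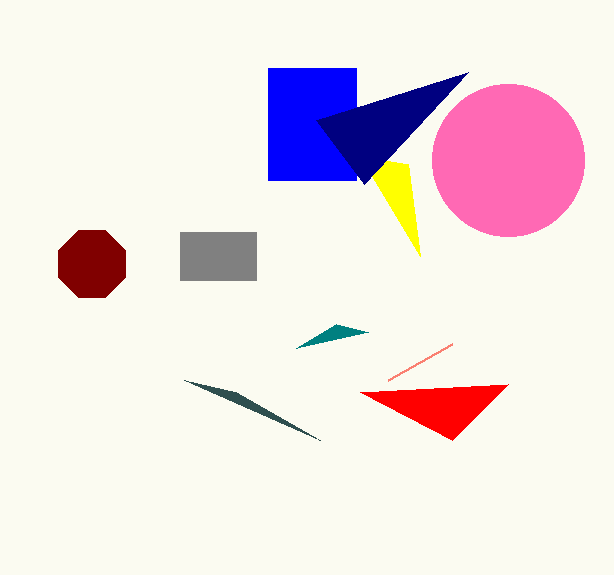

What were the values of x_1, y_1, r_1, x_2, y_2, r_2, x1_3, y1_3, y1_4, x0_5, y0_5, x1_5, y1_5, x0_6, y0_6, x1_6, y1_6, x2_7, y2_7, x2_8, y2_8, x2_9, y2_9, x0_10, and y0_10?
x_1 = 508, y_1 = 160, r_1 = 76, x_2 = 92, y_2 = 264, r_2 = 36, x1_3 = 368, y1_3 = 332, y1_4 = 344, x0_5 = 180, y0_5 = 232, x1_5 = 256, y1_5 = 280, x0_6 = 268, y0_6 = 68, x1_6 = 356, y1_6 = 180, x2_7 = 408, y2_7 = 164, x2_8 = 316, y2_8 = 120, x2_9 = 320, y2_9 = 440, x0_10 = 360, y0_10 = 392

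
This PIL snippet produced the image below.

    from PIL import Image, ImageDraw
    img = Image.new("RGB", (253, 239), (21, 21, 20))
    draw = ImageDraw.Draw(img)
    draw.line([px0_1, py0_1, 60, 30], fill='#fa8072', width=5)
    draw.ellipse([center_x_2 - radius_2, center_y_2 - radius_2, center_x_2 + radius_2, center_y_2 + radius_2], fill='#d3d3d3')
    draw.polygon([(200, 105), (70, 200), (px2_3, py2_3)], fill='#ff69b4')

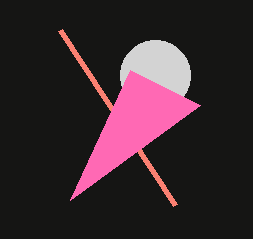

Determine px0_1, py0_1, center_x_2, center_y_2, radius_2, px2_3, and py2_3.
px0_1 = 175
py0_1 = 205
center_x_2 = 155
center_y_2 = 75
radius_2 = 35
px2_3 = 130
py2_3 = 70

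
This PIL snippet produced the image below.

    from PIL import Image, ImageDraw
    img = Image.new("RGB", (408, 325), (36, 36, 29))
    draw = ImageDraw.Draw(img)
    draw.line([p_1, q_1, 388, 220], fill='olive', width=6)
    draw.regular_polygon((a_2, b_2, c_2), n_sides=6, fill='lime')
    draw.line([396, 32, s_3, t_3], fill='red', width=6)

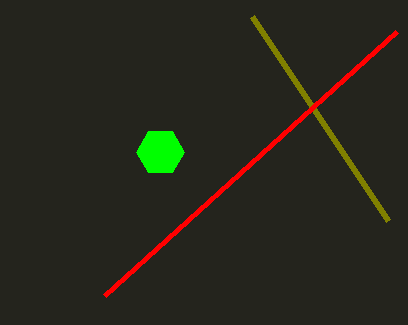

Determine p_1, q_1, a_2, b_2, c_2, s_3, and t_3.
p_1 = 252
q_1 = 16
a_2 = 160
b_2 = 152
c_2 = 24
s_3 = 104
t_3 = 296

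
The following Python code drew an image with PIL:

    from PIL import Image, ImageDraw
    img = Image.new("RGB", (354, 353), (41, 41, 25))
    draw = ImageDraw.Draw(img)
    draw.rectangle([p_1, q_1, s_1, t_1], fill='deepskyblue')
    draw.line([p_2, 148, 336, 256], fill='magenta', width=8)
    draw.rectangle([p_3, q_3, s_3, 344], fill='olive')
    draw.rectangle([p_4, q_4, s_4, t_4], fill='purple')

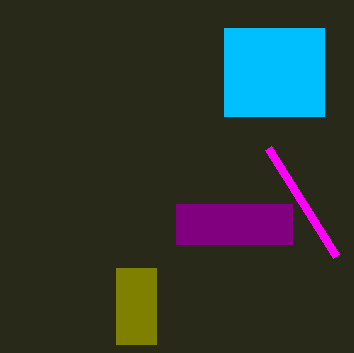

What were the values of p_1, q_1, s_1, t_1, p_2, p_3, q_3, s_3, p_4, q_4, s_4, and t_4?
p_1 = 224, q_1 = 28, s_1 = 324, t_1 = 116, p_2 = 268, p_3 = 116, q_3 = 268, s_3 = 156, p_4 = 176, q_4 = 204, s_4 = 292, t_4 = 244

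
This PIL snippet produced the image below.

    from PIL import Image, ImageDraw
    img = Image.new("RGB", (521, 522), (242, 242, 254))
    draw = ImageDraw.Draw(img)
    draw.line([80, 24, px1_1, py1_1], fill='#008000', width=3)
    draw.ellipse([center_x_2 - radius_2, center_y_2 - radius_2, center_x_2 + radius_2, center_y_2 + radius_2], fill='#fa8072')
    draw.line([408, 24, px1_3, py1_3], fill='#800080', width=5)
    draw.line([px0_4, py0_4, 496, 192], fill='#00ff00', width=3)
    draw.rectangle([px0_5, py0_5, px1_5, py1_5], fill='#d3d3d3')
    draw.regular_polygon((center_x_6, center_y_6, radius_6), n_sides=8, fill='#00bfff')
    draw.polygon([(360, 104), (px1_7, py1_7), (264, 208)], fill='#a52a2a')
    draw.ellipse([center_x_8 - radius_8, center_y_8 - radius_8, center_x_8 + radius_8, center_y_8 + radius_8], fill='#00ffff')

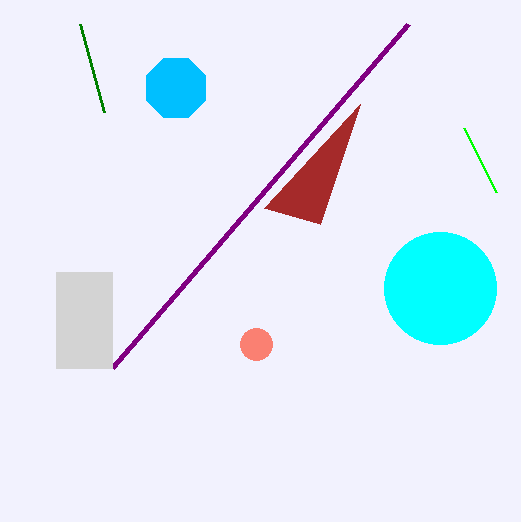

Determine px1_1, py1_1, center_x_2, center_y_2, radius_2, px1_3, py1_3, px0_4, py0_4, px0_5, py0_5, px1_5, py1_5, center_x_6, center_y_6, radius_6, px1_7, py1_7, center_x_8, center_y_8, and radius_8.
px1_1 = 104, py1_1 = 112, center_x_2 = 256, center_y_2 = 344, radius_2 = 16, px1_3 = 112, py1_3 = 368, px0_4 = 464, py0_4 = 128, px0_5 = 56, py0_5 = 272, px1_5 = 112, py1_5 = 368, center_x_6 = 176, center_y_6 = 88, radius_6 = 32, px1_7 = 320, py1_7 = 224, center_x_8 = 440, center_y_8 = 288, radius_8 = 56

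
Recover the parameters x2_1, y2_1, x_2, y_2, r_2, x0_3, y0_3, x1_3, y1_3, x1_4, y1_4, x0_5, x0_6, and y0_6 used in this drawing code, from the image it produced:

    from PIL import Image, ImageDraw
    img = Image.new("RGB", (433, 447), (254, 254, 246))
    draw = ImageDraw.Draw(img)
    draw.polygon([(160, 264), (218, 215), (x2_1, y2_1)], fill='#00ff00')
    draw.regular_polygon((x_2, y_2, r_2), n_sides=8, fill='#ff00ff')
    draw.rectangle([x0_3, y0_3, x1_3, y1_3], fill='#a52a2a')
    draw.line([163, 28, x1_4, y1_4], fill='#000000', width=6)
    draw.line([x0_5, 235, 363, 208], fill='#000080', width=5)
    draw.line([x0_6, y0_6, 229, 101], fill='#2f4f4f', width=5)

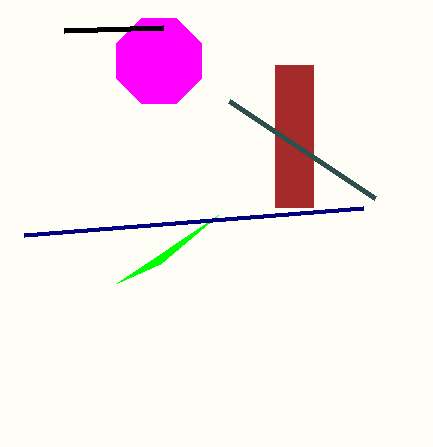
x2_1 = 117
y2_1 = 283
x_2 = 159
y_2 = 61
r_2 = 46
x0_3 = 275
y0_3 = 65
x1_3 = 313
y1_3 = 207
x1_4 = 64
y1_4 = 31
x0_5 = 24
x0_6 = 375
y0_6 = 198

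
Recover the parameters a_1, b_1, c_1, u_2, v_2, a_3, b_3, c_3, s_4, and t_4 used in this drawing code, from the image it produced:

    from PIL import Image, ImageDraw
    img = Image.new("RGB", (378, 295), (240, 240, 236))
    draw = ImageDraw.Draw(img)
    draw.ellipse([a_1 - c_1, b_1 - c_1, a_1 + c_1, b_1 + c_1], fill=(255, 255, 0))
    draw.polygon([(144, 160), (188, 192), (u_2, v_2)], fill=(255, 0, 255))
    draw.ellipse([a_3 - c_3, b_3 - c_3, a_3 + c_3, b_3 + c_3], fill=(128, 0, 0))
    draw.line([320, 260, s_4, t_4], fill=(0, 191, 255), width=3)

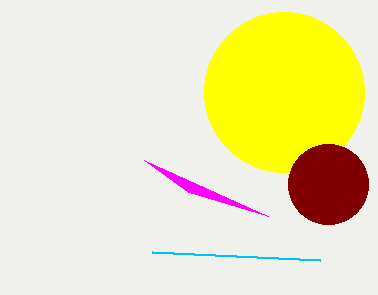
a_1 = 284, b_1 = 92, c_1 = 80, u_2 = 268, v_2 = 216, a_3 = 328, b_3 = 184, c_3 = 40, s_4 = 152, t_4 = 252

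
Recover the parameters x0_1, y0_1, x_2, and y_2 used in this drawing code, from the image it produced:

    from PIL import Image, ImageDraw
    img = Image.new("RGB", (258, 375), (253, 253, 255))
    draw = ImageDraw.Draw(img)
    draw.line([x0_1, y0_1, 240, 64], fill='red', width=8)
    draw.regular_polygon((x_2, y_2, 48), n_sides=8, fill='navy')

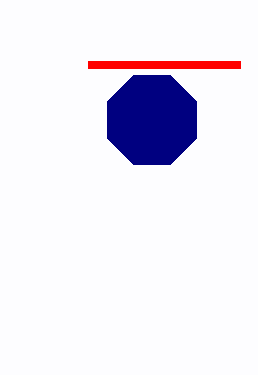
x0_1 = 88, y0_1 = 64, x_2 = 152, y_2 = 120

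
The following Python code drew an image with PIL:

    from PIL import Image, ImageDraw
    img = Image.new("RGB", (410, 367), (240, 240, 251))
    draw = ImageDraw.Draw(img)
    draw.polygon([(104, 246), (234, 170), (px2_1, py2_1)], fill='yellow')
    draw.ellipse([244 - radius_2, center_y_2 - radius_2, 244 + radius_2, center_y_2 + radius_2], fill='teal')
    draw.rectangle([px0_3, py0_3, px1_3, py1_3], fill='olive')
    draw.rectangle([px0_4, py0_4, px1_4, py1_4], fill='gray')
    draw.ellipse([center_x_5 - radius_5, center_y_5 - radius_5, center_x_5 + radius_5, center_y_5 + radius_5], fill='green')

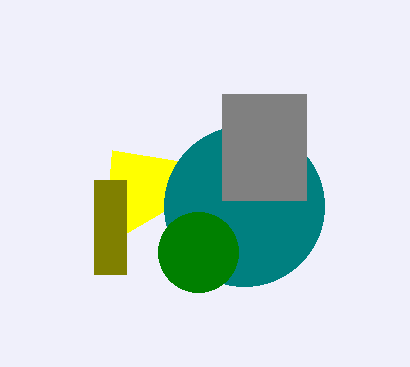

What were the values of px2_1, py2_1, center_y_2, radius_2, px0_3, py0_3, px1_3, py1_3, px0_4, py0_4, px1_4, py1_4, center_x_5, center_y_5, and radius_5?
px2_1 = 112; py2_1 = 150; center_y_2 = 206; radius_2 = 80; px0_3 = 94; py0_3 = 180; px1_3 = 126; py1_3 = 274; px0_4 = 222; py0_4 = 94; px1_4 = 306; py1_4 = 200; center_x_5 = 198; center_y_5 = 252; radius_5 = 40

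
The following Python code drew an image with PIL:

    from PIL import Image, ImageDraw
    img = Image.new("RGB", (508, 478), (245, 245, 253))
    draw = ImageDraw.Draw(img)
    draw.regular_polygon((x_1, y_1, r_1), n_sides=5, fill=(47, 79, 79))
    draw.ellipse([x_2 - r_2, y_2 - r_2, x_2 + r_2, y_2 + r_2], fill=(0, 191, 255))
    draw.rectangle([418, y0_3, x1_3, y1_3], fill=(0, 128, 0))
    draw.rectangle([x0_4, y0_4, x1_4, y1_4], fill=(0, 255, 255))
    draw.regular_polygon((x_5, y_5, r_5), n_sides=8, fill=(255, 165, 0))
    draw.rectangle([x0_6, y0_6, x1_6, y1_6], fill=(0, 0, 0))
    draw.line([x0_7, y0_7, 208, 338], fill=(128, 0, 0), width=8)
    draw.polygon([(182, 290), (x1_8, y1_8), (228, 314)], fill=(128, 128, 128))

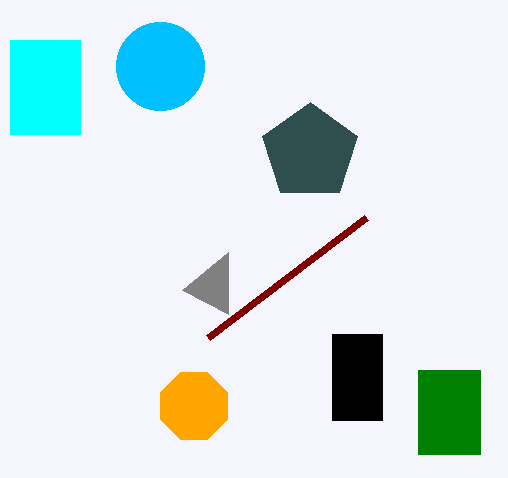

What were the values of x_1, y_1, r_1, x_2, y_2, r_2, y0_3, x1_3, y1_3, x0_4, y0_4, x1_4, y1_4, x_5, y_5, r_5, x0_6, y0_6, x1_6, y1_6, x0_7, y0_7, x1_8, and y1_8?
x_1 = 310; y_1 = 152; r_1 = 50; x_2 = 160; y_2 = 66; r_2 = 44; y0_3 = 370; x1_3 = 480; y1_3 = 454; x0_4 = 10; y0_4 = 40; x1_4 = 80; y1_4 = 134; x_5 = 194; y_5 = 406; r_5 = 36; x0_6 = 332; y0_6 = 334; x1_6 = 382; y1_6 = 420; x0_7 = 366; y0_7 = 218; x1_8 = 228; y1_8 = 252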